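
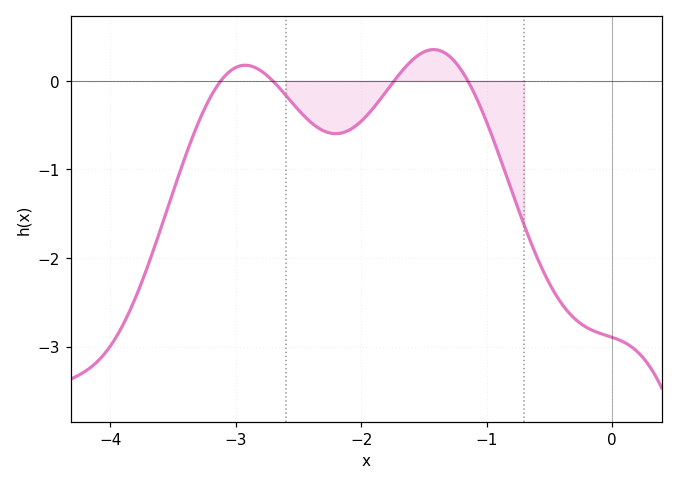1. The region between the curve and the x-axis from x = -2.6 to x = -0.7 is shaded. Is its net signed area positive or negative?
negative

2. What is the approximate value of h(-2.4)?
-0.5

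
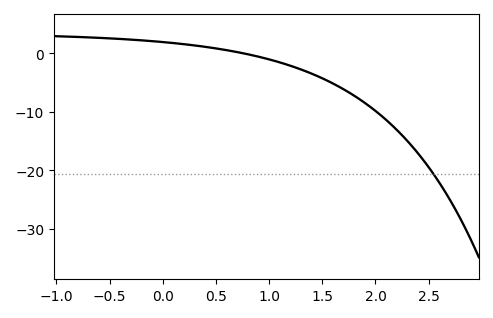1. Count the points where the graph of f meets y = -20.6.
1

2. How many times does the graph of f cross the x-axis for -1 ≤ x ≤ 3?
1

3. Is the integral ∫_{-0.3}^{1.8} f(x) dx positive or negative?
negative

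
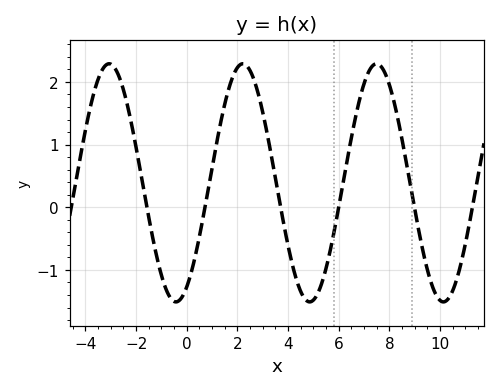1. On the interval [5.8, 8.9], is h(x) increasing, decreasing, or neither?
neither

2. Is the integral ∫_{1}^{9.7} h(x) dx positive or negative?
positive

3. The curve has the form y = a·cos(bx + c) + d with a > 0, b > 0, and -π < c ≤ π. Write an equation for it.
y = 1.9cos(1.2x - 2.6) + 0.39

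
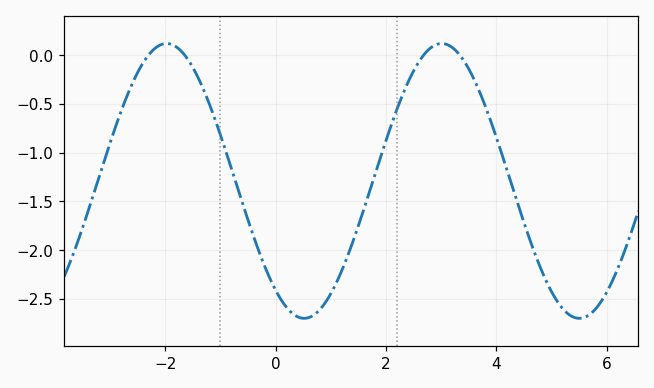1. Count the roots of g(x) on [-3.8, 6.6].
4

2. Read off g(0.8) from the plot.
-2.6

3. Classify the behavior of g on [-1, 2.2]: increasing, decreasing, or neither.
neither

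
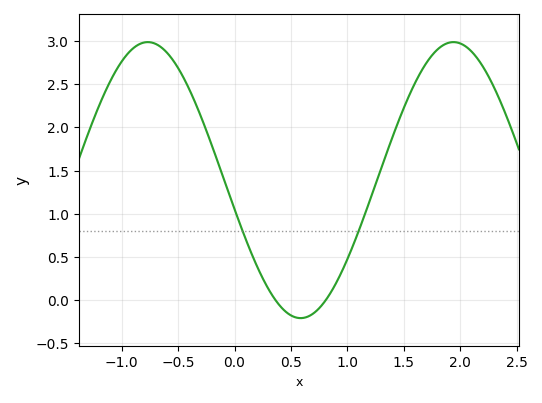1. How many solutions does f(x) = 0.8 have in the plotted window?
2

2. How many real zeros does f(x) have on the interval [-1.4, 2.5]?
2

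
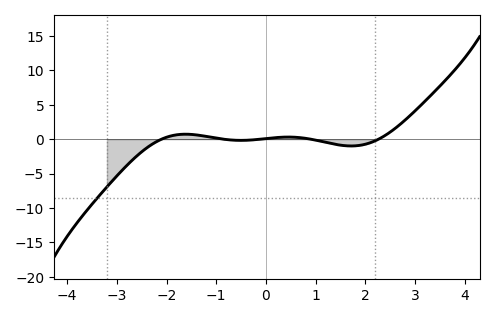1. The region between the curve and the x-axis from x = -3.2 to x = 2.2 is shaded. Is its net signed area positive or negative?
negative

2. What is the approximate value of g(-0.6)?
0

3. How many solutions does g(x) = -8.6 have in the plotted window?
1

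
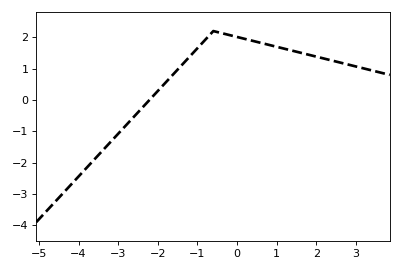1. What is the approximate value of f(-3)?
-1.08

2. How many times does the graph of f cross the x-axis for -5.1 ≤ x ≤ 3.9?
1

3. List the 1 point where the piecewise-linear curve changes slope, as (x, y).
(-0.6, 2.2)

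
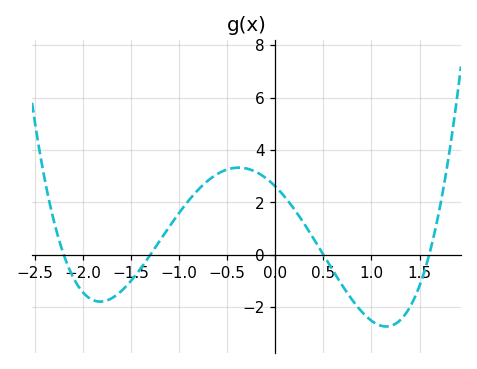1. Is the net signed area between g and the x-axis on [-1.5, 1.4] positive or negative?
positive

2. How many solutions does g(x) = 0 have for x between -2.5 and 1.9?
4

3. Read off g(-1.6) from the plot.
-1.38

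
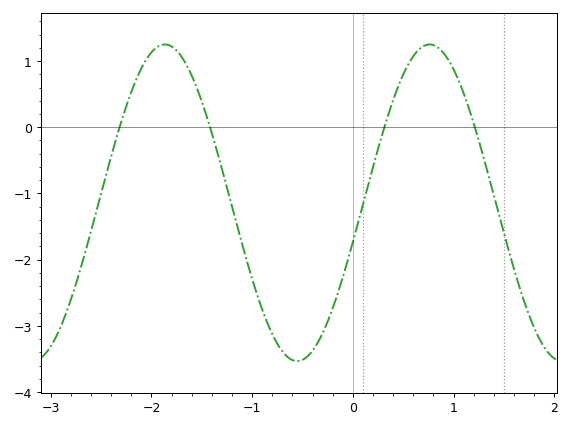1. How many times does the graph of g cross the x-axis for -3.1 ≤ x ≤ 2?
4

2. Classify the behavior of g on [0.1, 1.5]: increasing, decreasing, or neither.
neither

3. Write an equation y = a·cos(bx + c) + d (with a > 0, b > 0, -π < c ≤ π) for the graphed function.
y = 2.39cos(2.39x - 1.82) - 1.14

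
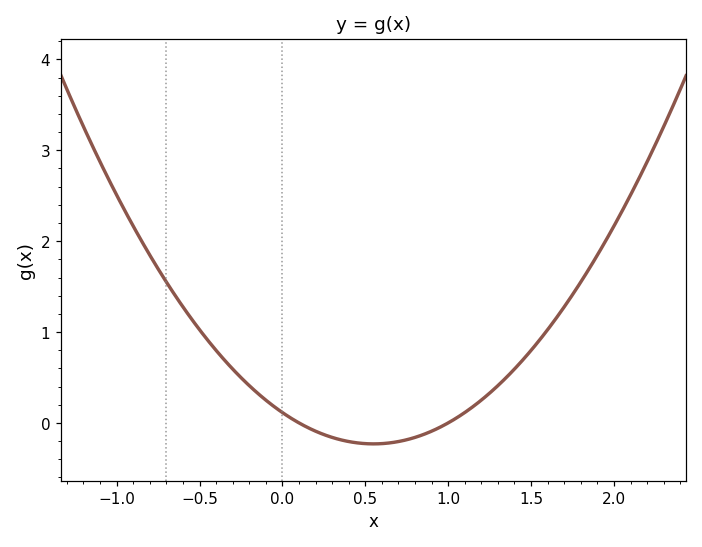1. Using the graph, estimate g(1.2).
0.251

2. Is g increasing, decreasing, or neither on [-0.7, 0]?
decreasing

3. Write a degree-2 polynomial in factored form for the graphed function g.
y = 1.14(x - 0.1)(x - 1)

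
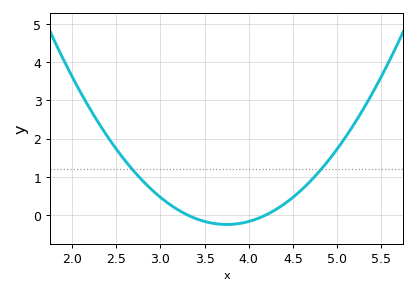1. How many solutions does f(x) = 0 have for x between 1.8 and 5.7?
2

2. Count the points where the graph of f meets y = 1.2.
2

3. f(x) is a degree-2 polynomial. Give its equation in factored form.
y = 1.27(x - 3.3)(x - 4.2)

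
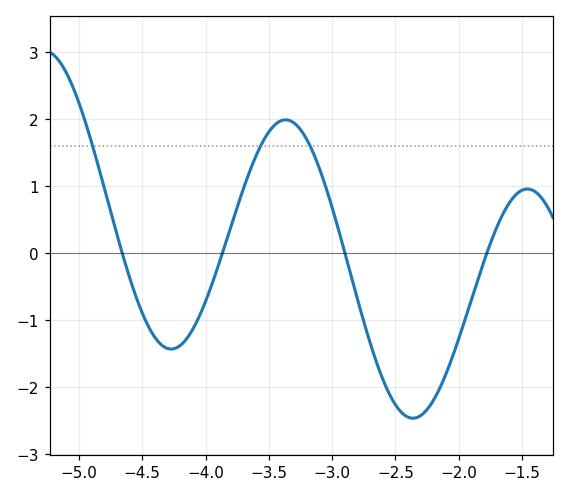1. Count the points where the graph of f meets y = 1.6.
3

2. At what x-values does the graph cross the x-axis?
-4.66, -3.87, -2.9, -1.78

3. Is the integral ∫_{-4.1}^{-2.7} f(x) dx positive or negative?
positive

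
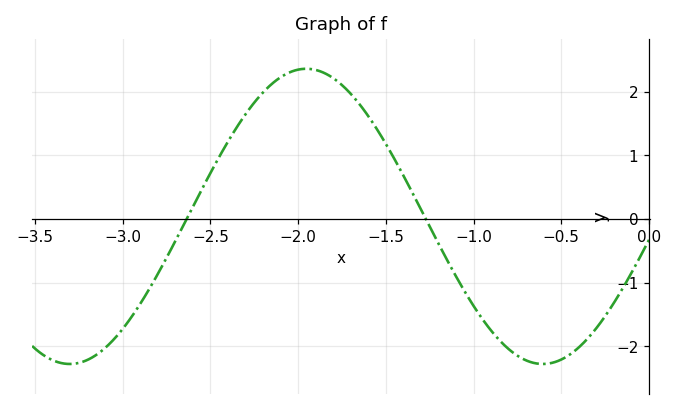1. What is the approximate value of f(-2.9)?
-1.3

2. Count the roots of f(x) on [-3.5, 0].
2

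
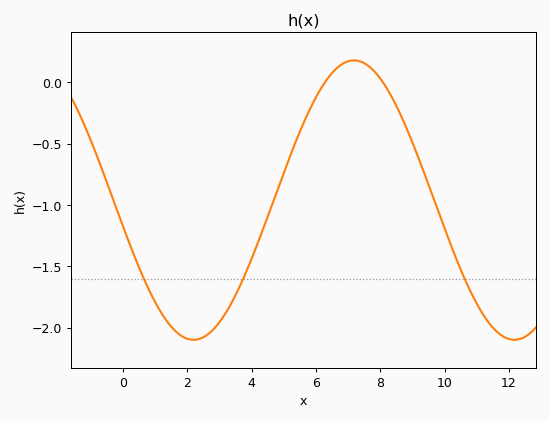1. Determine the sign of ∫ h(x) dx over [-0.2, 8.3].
negative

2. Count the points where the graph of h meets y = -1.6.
3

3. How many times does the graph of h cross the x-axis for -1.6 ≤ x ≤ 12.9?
2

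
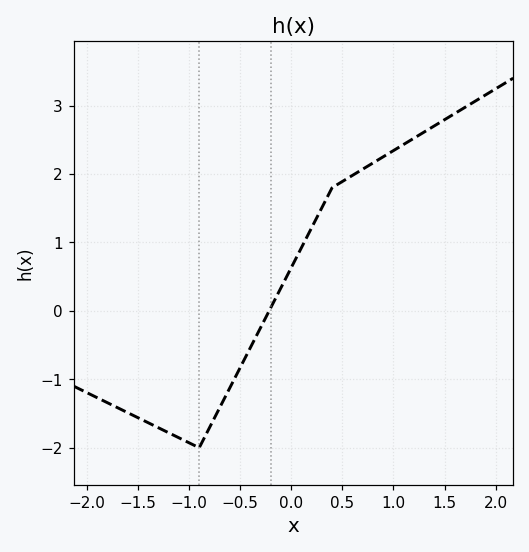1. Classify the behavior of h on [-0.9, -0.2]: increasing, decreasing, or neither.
increasing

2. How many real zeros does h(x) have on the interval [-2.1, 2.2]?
1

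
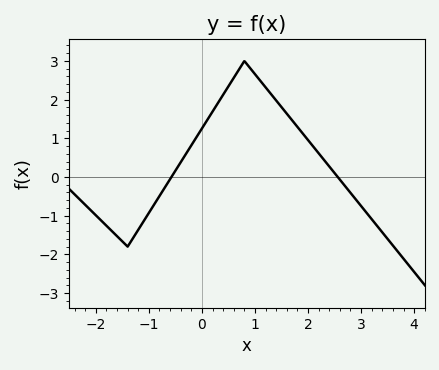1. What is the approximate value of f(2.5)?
0.1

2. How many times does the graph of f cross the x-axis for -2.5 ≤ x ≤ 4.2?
2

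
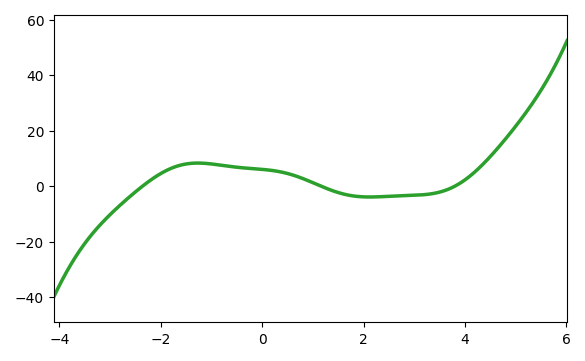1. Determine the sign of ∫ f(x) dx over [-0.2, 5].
positive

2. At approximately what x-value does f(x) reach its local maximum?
-1.27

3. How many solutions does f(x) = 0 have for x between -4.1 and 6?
3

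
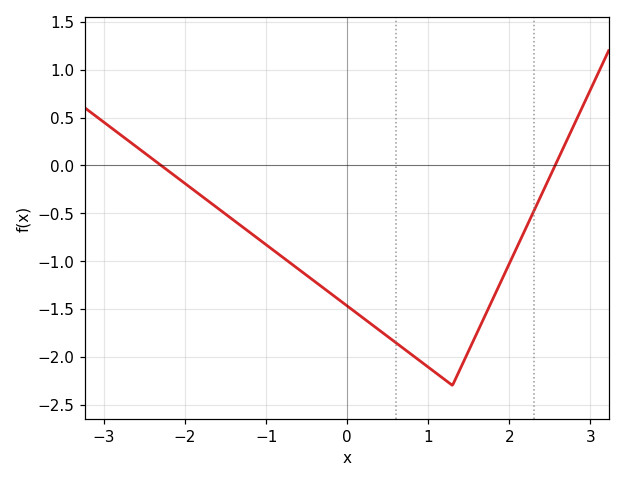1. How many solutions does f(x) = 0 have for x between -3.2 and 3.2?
2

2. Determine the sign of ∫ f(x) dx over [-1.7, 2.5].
negative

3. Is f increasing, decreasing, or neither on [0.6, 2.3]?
neither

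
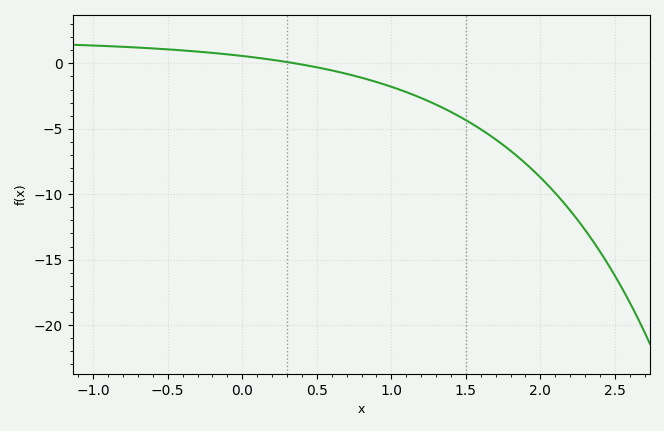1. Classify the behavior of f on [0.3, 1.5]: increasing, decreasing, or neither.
decreasing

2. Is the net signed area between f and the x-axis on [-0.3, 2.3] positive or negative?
negative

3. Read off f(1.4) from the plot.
-3.5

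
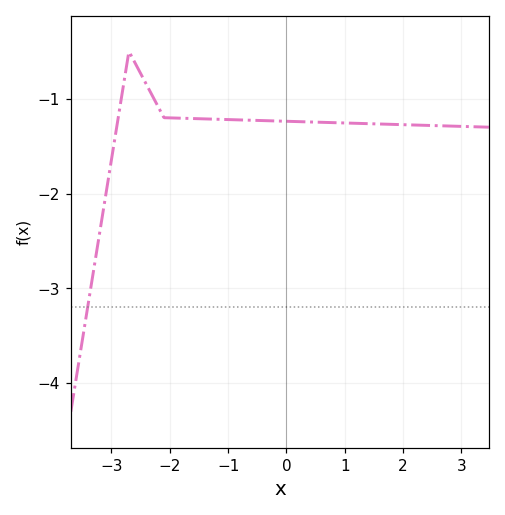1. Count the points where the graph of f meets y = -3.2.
1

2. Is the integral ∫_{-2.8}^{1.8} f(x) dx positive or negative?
negative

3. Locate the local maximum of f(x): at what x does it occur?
-2.7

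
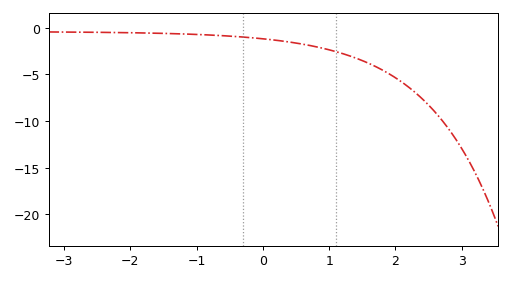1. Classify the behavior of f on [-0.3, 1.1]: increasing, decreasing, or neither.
decreasing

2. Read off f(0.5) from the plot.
-1.66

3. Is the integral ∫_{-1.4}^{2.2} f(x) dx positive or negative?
negative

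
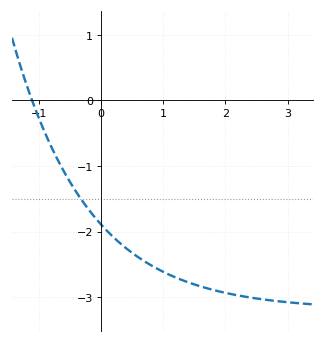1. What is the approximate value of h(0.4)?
-2.2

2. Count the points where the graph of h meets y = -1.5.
1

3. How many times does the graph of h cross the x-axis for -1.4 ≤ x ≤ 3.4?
1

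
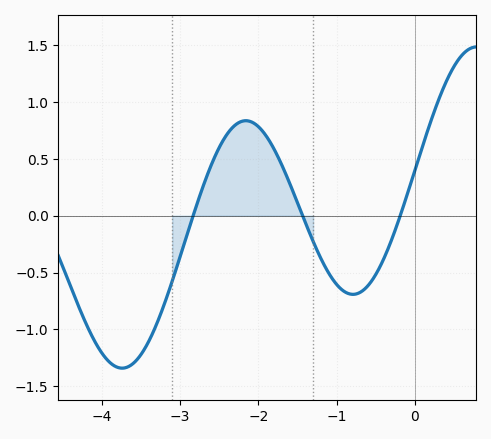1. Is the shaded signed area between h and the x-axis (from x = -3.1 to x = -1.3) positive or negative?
positive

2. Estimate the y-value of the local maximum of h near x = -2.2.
0.835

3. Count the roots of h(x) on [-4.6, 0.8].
3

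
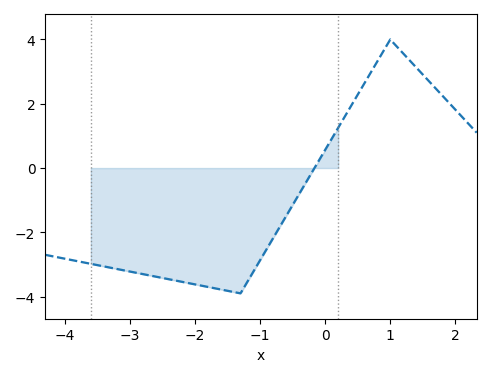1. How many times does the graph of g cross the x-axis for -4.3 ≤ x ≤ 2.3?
1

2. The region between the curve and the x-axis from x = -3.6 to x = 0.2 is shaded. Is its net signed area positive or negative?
negative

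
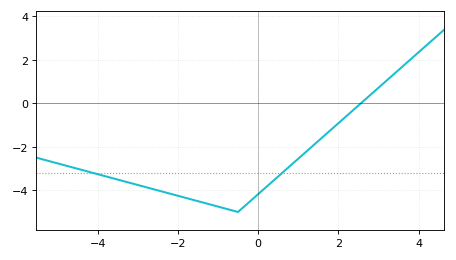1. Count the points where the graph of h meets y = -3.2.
2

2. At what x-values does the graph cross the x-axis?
2.6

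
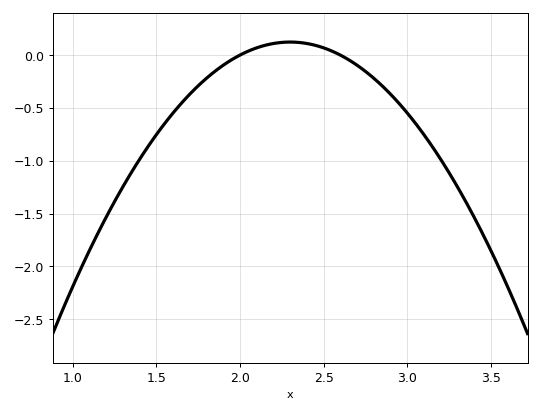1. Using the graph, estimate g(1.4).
-0.986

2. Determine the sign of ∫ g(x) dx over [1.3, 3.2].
negative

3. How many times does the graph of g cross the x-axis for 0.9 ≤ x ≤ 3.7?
2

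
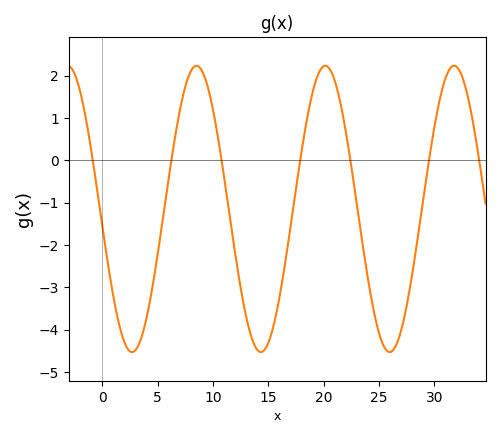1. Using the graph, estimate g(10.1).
1.1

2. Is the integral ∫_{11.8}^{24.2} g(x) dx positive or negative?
negative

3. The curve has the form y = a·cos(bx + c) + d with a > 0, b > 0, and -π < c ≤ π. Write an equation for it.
y = 3.38cos(0.54x + 1.7) - 1.15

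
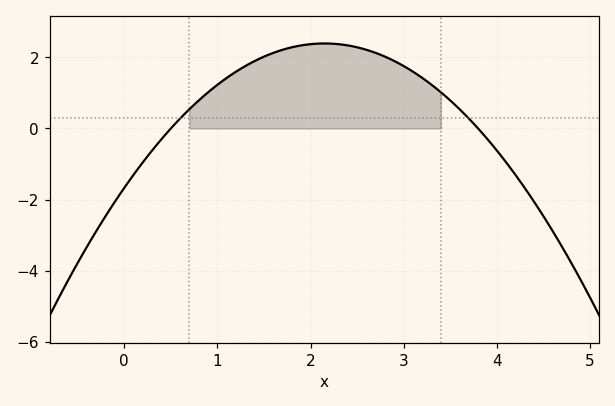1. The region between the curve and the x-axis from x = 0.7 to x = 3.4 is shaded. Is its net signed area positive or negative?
positive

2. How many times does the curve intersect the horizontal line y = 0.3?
2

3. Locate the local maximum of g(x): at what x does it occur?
2.1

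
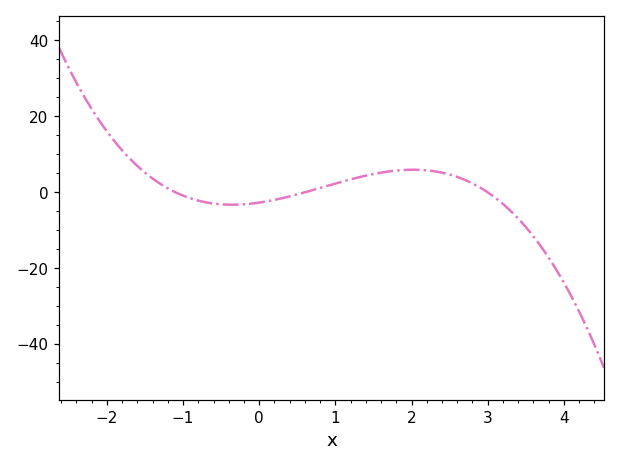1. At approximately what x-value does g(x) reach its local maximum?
2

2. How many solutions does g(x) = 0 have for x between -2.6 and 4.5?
3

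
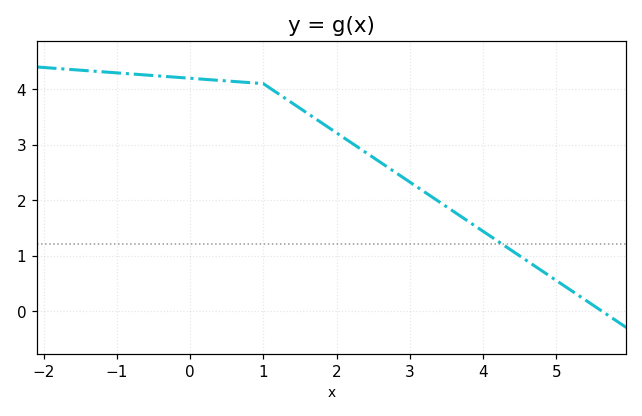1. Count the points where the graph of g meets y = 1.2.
1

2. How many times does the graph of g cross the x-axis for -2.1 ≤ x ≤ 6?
1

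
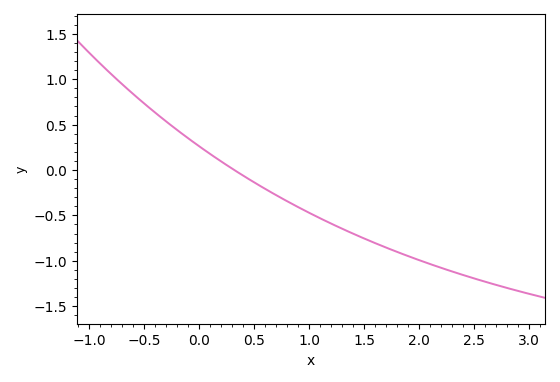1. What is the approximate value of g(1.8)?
-0.9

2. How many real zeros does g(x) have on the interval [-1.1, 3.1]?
1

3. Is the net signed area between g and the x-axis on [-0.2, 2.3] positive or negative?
negative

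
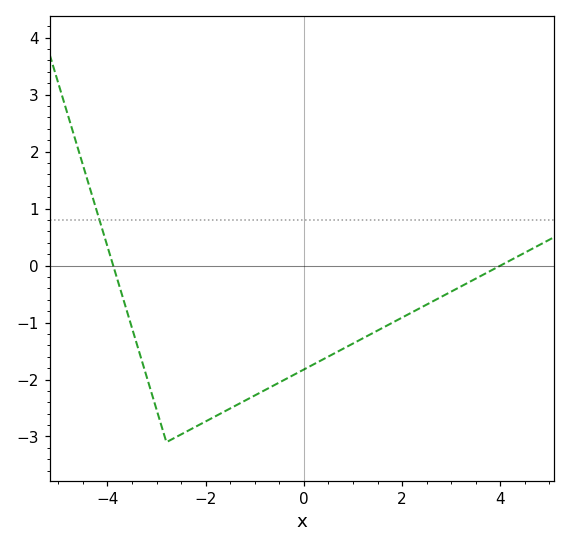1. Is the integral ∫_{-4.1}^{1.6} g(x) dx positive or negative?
negative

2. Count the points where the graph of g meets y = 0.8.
1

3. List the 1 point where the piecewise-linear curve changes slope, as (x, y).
(-2.8, -3.1)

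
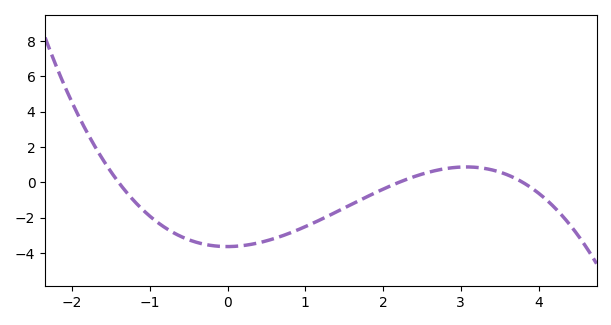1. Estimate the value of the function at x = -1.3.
-0.553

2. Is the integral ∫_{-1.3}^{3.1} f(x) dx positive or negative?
negative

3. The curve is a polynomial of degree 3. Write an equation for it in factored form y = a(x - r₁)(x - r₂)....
y = -0.31(x + 1.4)(x - 2.2)(x - 3.8)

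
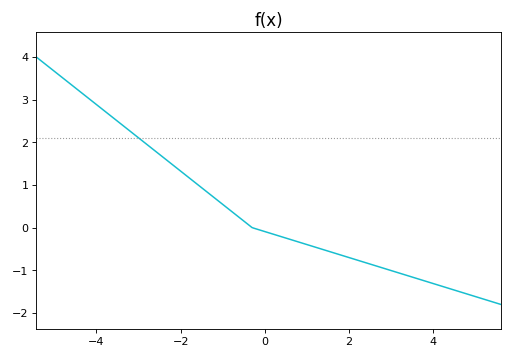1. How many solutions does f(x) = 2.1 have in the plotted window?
1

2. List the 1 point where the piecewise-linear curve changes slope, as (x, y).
(-0.3, 0)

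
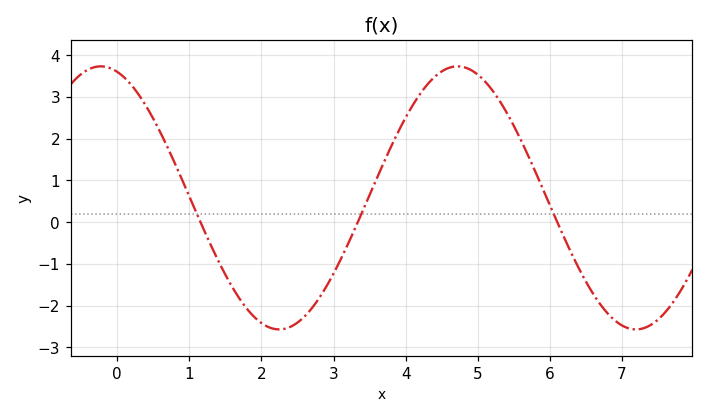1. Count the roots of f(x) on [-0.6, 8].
3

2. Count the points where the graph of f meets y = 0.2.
3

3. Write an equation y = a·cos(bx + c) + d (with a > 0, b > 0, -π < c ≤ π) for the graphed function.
y = 3.15cos(1.27x + 0.29) + 0.58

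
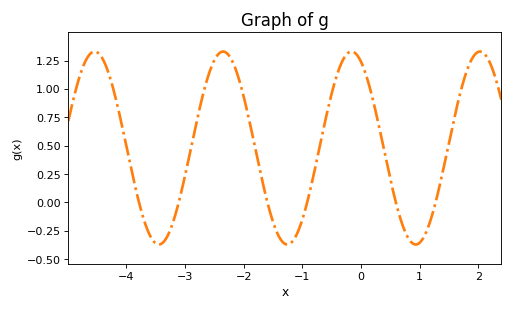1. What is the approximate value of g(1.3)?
0.064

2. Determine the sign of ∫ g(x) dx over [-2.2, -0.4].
positive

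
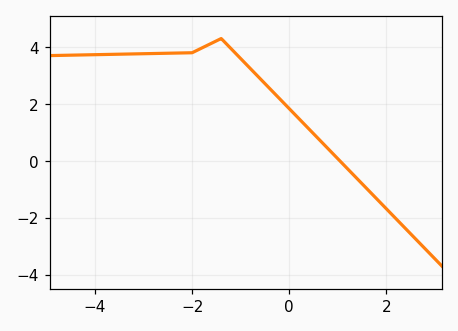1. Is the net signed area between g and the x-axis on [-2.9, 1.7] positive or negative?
positive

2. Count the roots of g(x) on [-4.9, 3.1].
1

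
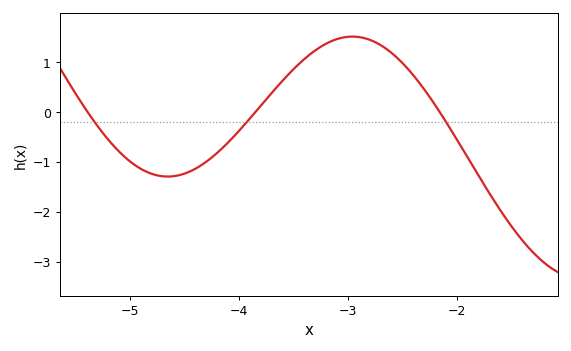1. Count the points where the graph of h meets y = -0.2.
3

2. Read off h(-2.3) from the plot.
0.4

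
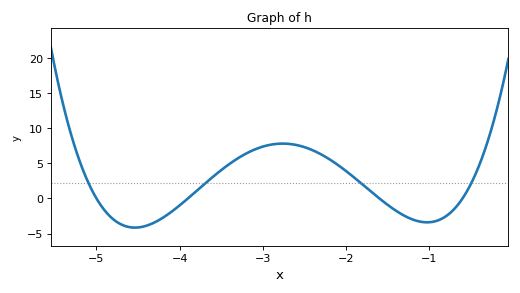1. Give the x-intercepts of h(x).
-5, -3.9, -1.6, -0.6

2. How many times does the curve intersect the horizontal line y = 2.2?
4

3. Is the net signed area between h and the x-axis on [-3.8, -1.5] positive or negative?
positive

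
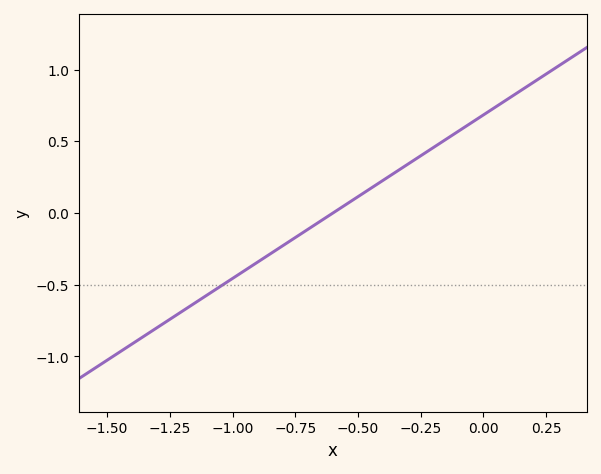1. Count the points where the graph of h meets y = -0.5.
1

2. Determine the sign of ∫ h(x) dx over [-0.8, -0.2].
positive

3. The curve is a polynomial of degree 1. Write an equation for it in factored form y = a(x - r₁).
y = 1.14(x + 0.6)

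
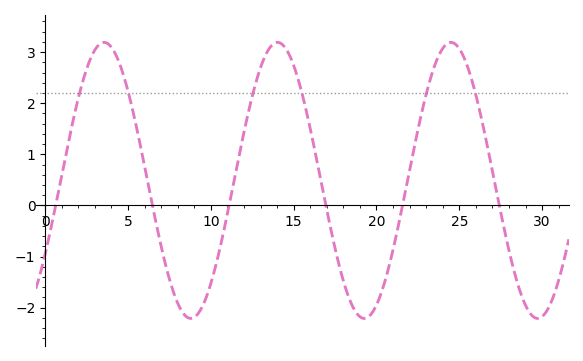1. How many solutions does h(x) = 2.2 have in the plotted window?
6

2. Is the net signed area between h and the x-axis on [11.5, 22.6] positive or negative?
positive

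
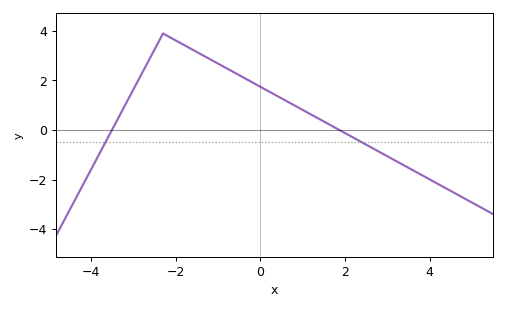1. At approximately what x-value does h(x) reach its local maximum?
-2.2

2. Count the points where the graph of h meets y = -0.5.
2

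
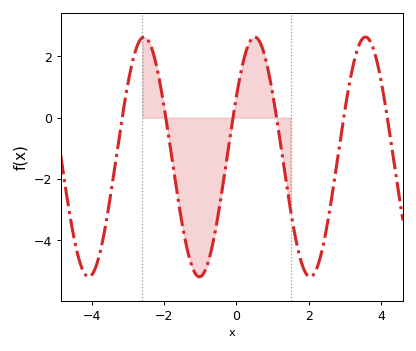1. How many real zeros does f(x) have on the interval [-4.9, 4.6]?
6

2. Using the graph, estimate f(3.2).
1.54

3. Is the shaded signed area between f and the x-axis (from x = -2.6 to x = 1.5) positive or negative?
negative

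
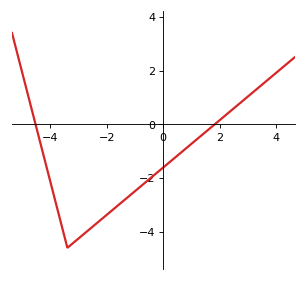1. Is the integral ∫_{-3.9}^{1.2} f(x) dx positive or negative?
negative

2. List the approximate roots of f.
-4.6, 1.8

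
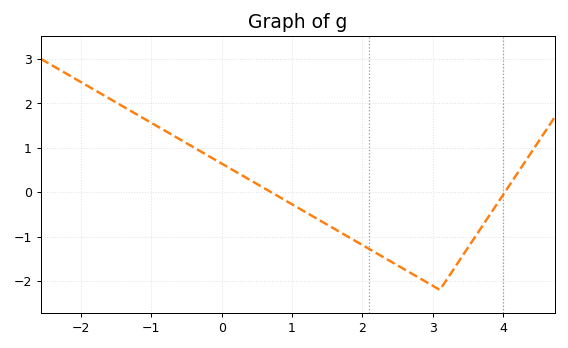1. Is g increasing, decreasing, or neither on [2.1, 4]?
neither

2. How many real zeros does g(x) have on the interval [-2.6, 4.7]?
2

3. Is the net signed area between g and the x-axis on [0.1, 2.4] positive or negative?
negative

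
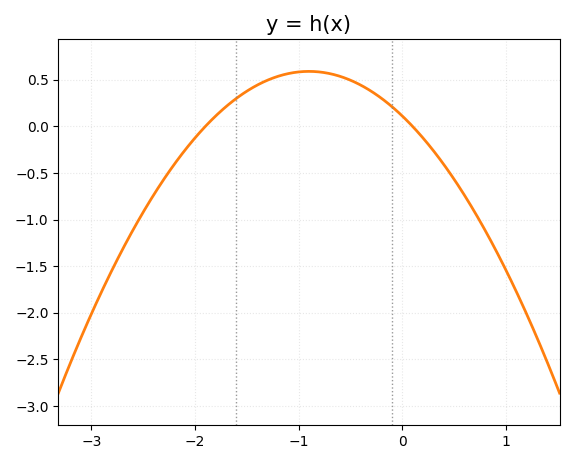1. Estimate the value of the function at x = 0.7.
-0.92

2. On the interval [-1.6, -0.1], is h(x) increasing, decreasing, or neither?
neither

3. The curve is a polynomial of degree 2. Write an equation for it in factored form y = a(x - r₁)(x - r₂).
y = -0.59(x + 1.9)(x - 0.1)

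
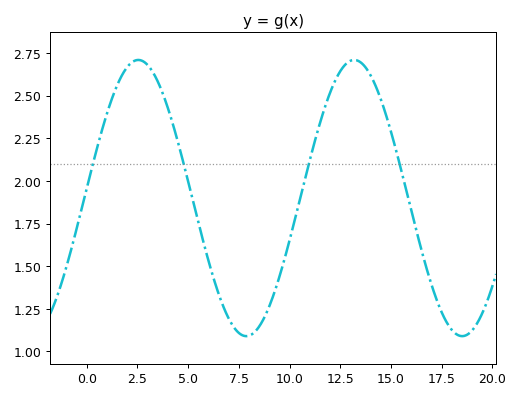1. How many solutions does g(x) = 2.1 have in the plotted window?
4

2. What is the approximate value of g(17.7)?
1.18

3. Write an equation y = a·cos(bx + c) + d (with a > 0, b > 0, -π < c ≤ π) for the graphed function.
y = 0.81cos(0.59x - 1.5) + 1.9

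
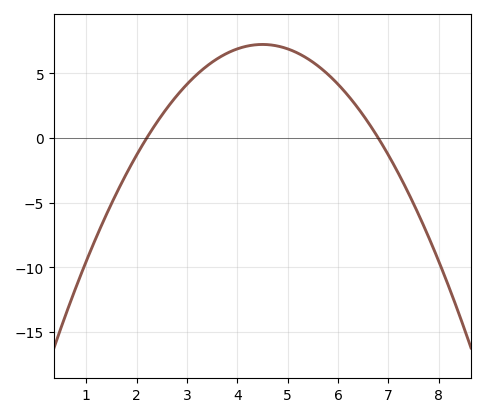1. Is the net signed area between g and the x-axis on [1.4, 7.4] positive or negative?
positive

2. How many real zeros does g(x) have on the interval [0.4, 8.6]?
2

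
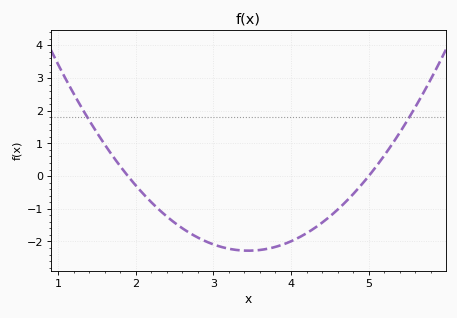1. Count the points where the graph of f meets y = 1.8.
2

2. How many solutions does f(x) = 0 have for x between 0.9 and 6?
2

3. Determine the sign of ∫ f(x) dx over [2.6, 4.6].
negative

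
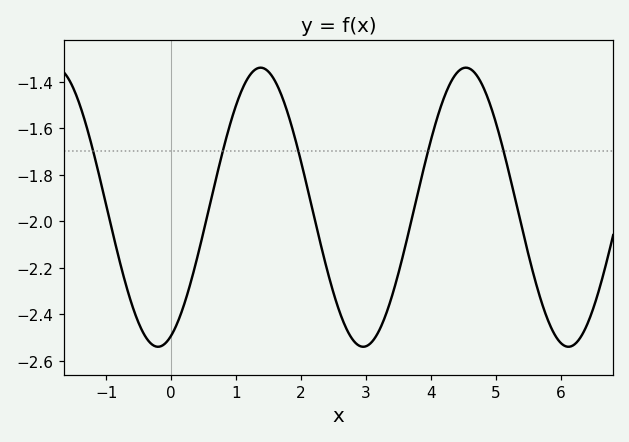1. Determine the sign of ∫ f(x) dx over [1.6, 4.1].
negative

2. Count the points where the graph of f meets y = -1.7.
5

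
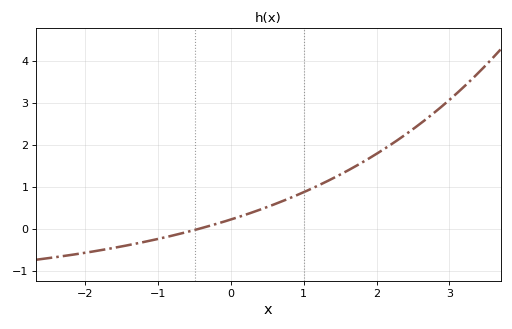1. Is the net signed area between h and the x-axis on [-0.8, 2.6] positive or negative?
positive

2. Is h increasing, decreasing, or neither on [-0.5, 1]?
increasing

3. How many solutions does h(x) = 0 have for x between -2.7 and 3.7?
1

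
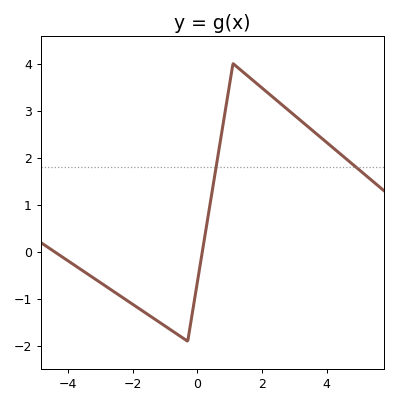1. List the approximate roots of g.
-4.4, 0.2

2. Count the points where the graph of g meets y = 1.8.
2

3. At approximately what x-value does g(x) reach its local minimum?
-0.4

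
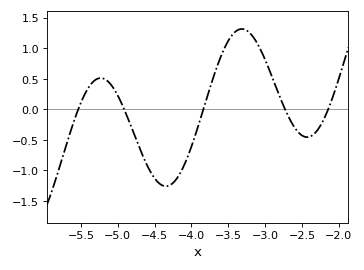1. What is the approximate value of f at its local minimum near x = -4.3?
-1.25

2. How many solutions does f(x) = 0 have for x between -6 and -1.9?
5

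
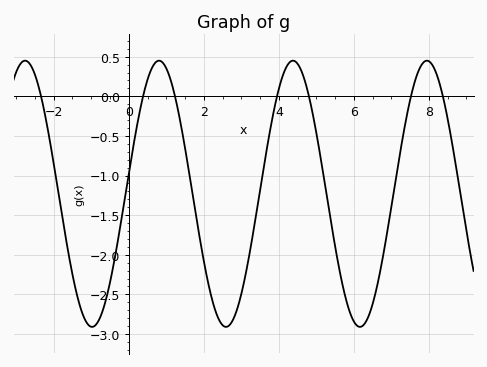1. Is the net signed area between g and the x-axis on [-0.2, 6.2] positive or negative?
negative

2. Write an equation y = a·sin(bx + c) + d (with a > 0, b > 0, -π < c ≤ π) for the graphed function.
y = 1.68sin(1.76x + 0.15) - 1.23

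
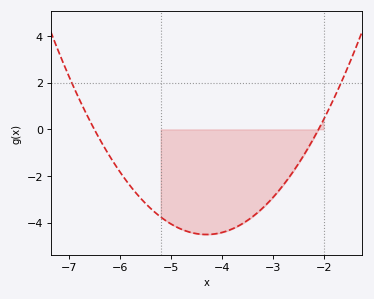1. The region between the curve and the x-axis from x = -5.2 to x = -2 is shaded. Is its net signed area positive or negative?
negative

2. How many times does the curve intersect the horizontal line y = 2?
2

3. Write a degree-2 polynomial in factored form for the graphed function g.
y = 0.93(x + 6.5)(x + 2.1)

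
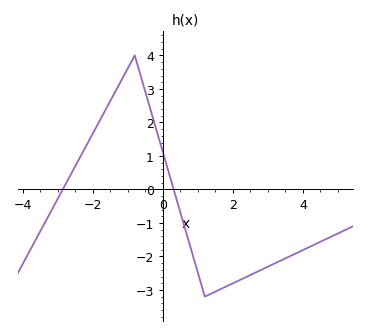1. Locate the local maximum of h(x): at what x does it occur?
-0.8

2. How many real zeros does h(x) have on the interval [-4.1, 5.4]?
2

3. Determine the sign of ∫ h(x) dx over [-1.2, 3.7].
negative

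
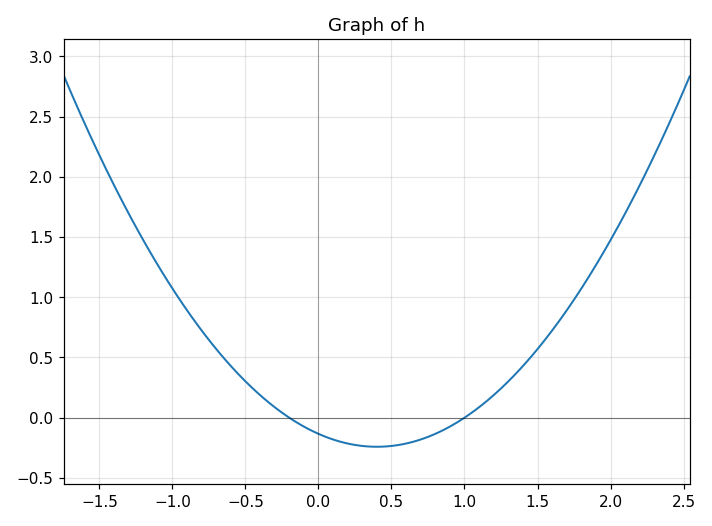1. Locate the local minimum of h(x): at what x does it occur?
0.4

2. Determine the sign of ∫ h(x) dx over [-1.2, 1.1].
positive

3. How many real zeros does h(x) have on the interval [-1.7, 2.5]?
2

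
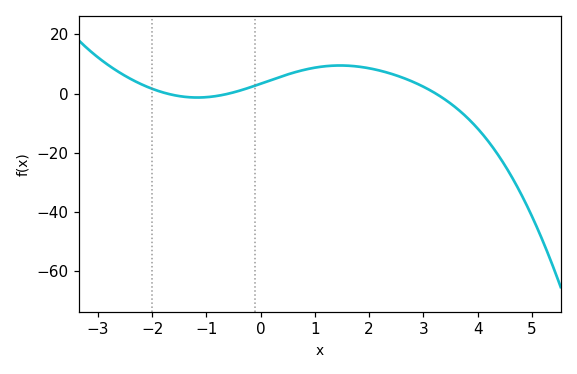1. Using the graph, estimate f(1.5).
10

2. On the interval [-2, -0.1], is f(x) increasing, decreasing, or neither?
neither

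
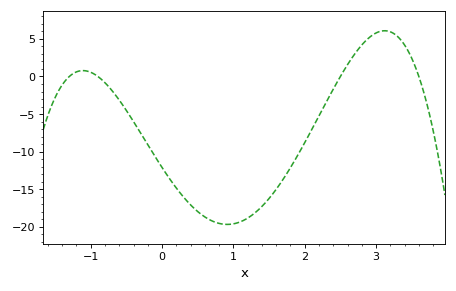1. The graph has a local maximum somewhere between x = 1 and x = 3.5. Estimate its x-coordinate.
3.12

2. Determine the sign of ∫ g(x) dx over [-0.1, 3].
negative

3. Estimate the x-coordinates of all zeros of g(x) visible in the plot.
-1.3, -0.9, 2.5, 3.6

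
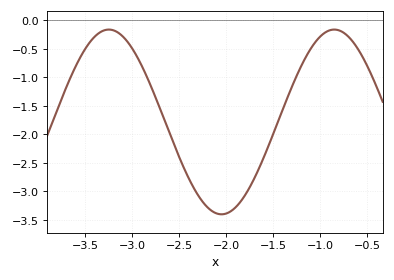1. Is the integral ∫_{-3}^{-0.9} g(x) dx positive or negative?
negative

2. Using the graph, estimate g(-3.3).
-0.174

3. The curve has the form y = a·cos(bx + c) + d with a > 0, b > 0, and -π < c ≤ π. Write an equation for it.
y = 1.62cos(2.62x + 2.23) - 1.78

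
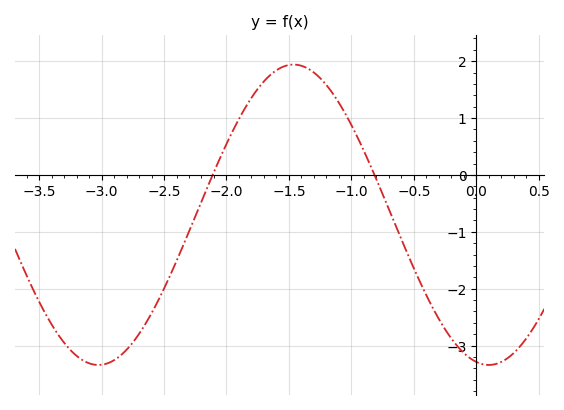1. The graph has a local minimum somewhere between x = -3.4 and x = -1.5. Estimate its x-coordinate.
-3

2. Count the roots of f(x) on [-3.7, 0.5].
2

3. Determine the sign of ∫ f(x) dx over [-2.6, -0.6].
positive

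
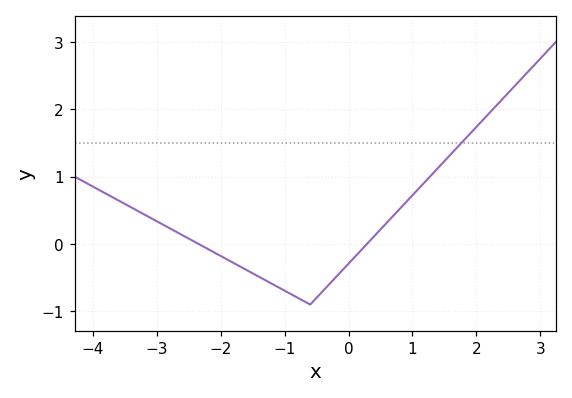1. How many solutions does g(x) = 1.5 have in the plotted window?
1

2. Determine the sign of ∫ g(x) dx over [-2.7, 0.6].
negative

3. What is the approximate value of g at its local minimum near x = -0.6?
-0.9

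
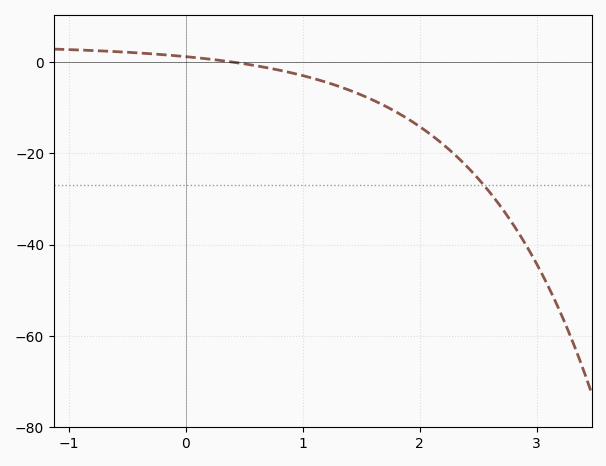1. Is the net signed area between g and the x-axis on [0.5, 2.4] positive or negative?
negative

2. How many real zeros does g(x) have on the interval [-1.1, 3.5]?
1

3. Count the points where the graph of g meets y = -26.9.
1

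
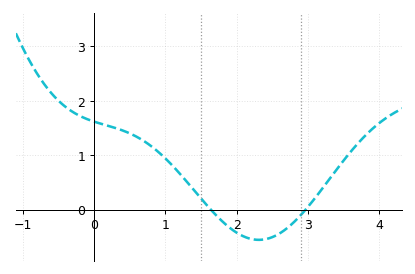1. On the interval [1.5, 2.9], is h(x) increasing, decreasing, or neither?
neither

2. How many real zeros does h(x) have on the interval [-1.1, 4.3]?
2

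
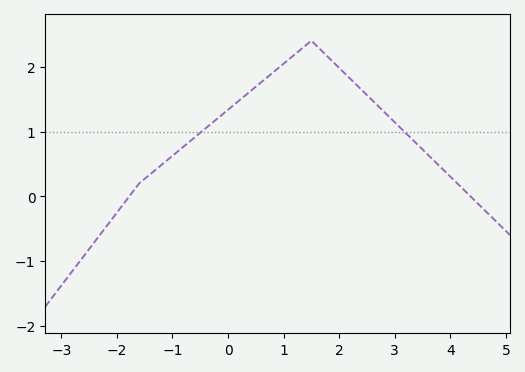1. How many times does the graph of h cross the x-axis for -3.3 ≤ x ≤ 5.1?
2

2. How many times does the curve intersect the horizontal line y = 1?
2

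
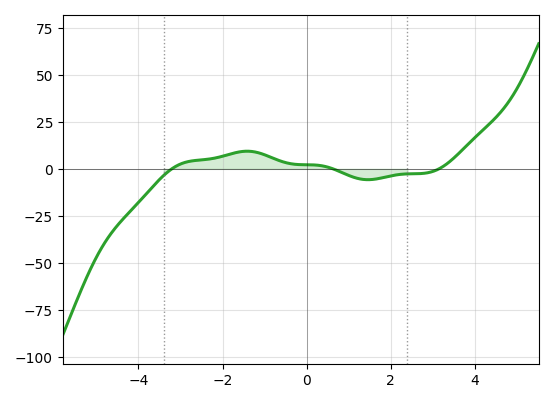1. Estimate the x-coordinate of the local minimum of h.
1.46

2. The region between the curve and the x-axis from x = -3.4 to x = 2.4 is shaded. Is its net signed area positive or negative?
positive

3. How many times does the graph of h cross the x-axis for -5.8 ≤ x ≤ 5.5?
3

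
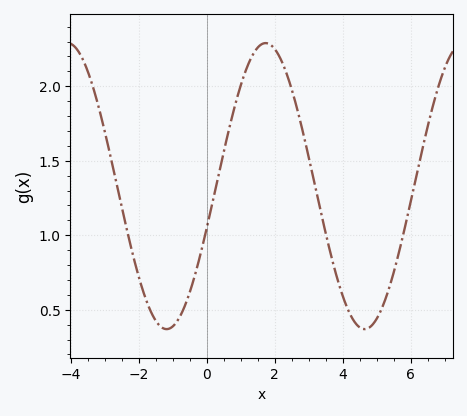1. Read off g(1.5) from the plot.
2.26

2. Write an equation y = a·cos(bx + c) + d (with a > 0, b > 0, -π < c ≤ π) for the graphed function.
y = 0.96cos(1.08x - 1.87) + 1.33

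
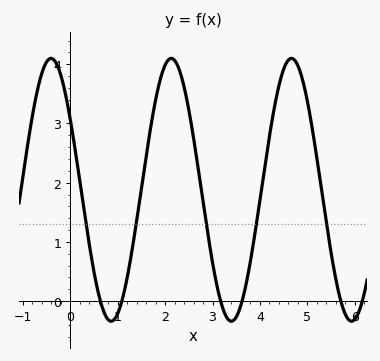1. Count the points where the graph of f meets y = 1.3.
5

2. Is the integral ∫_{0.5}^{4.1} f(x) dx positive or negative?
positive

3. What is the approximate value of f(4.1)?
2.26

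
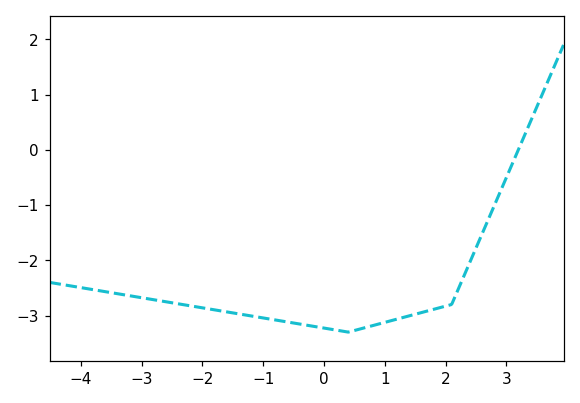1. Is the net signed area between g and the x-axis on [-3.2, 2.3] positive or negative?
negative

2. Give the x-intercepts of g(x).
3.2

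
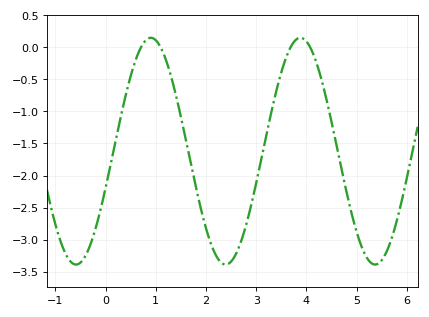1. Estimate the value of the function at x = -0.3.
-3.07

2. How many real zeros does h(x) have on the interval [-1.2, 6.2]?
4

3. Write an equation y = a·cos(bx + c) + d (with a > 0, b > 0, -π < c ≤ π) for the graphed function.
y = 1.77cos(2.11x - 1.9) - 1.62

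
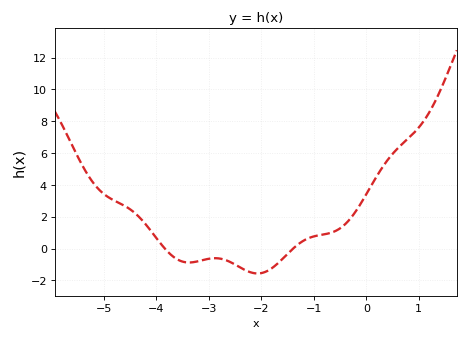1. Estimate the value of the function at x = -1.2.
0.49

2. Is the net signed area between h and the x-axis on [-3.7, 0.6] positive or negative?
positive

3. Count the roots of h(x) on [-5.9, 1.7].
2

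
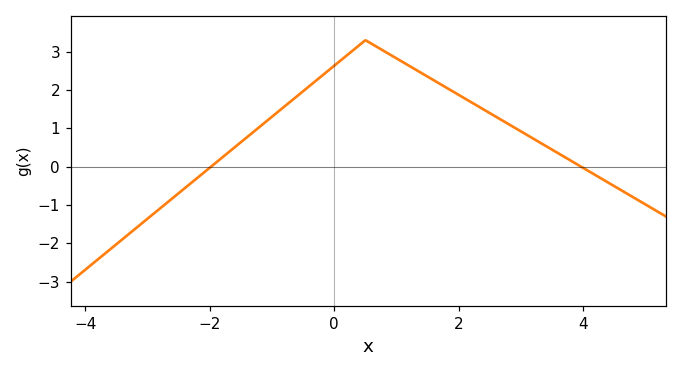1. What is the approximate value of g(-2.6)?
-0.8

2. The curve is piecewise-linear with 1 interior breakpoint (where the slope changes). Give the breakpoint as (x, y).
(0.5, 3.3)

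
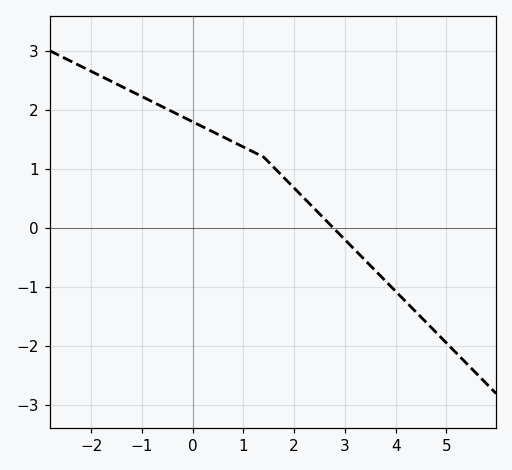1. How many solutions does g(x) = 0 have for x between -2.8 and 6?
1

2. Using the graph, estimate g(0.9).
1.4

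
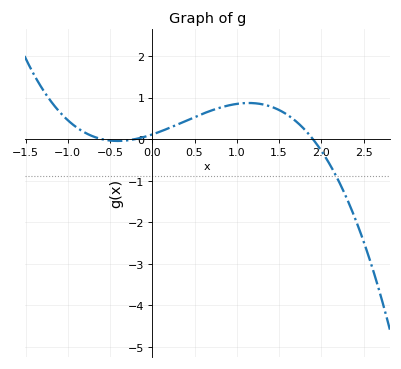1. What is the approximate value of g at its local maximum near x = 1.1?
0.868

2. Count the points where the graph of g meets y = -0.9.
1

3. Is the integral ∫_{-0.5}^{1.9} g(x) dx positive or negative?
positive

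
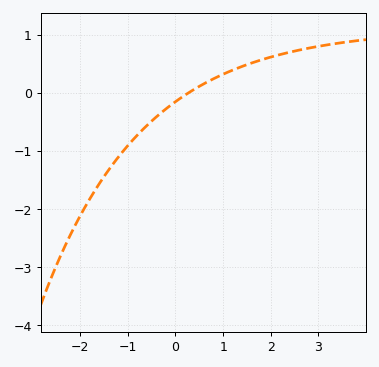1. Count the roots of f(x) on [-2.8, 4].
1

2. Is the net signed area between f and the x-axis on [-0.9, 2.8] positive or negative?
positive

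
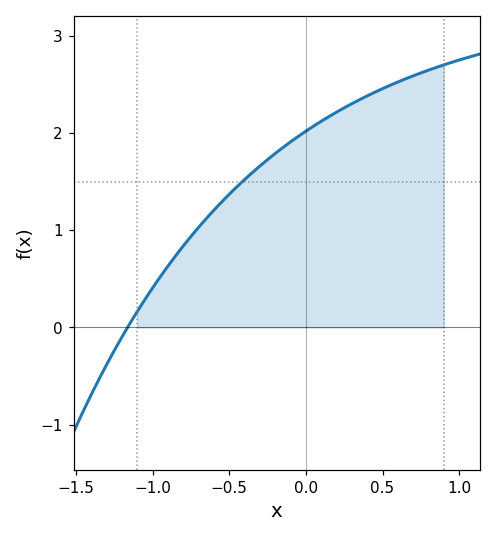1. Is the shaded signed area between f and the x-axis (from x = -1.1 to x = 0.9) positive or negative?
positive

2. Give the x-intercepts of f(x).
-1.15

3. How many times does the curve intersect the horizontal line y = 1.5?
1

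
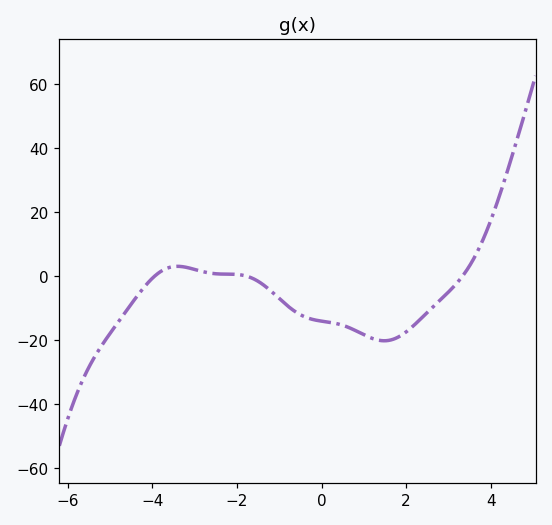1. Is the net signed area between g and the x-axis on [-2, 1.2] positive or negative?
negative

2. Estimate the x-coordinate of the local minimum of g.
1.48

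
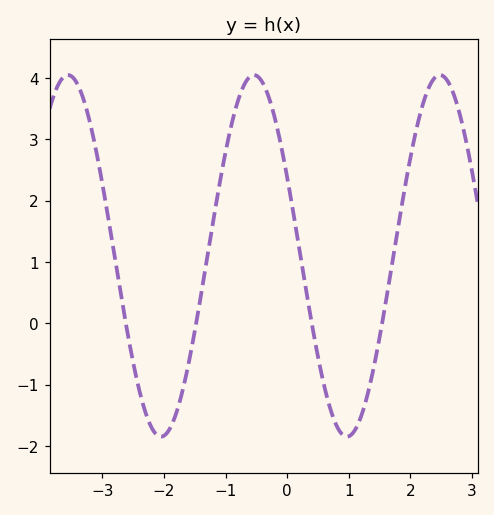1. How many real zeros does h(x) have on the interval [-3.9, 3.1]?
4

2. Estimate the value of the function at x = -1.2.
1.67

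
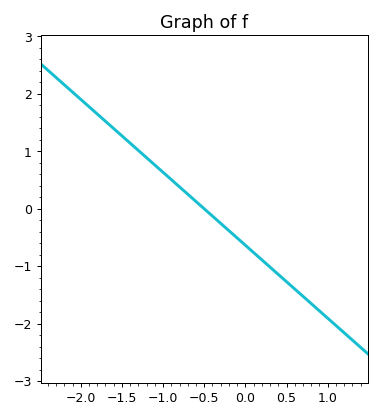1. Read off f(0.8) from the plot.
-1.7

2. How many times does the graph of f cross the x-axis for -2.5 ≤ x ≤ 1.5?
1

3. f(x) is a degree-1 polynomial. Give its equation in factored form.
y = -1.27(x + 0.5)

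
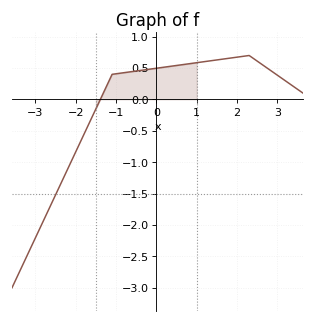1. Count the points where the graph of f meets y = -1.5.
1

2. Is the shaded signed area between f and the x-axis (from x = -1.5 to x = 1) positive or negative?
positive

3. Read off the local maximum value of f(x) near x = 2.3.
0.7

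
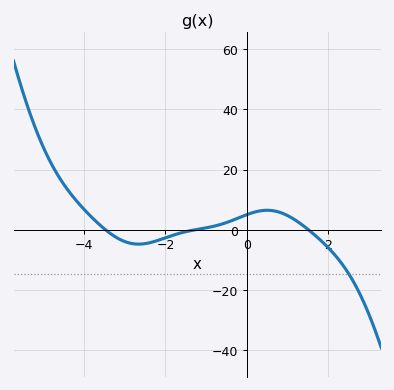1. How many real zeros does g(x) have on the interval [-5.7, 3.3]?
3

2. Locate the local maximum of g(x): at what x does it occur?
0.505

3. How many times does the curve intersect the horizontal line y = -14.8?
1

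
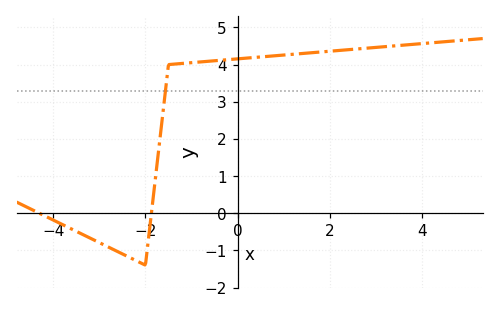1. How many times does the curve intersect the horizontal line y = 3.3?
1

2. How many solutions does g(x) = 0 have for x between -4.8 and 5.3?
2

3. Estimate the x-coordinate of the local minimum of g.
-2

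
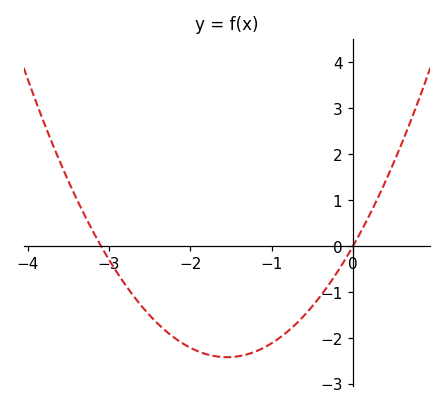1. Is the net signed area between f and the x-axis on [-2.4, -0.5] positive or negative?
negative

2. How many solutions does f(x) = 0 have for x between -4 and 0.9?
2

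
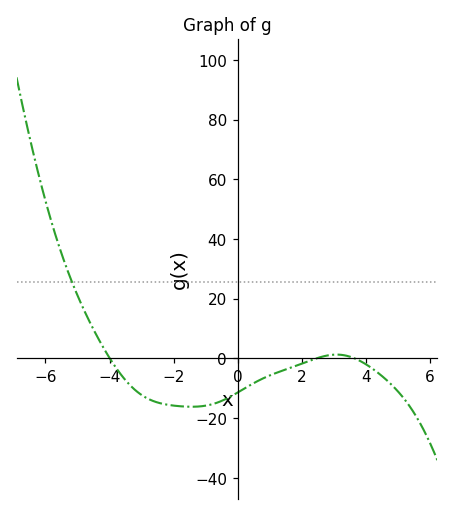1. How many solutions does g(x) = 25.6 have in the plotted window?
1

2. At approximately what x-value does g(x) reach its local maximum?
3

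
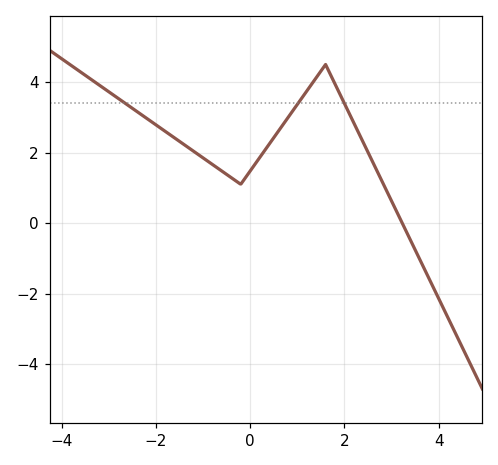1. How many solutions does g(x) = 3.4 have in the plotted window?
3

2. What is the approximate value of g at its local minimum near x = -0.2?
1.1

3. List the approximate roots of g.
3.23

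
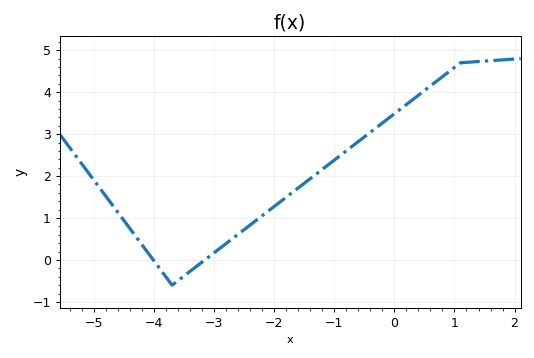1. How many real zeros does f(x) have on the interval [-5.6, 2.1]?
2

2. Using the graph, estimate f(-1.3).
2.05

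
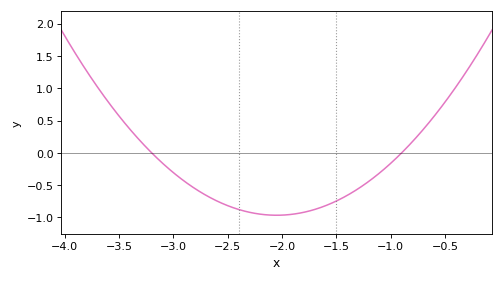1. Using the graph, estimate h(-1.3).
-0.55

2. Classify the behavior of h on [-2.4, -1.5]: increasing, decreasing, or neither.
neither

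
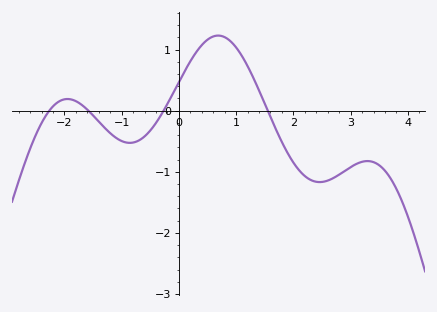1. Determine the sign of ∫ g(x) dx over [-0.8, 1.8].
positive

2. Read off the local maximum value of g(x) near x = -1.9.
0.19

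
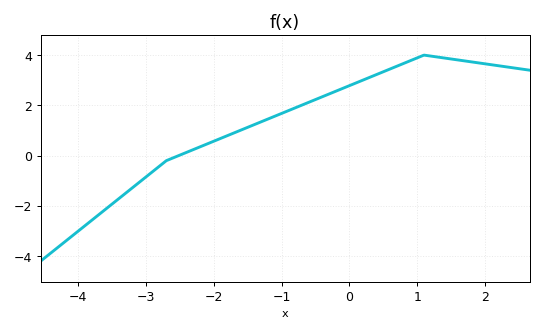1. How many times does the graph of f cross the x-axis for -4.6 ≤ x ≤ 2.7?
1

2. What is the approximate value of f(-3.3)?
-1.4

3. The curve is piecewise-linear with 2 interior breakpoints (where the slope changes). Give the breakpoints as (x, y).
(-2.7, -0.2); (1.1, 4)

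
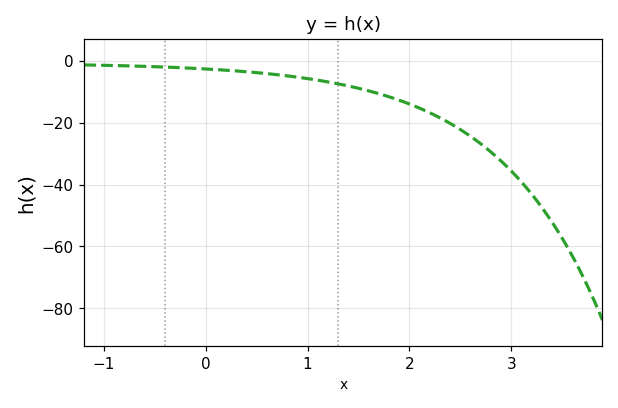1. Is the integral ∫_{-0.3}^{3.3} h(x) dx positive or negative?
negative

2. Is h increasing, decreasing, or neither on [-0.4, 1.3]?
decreasing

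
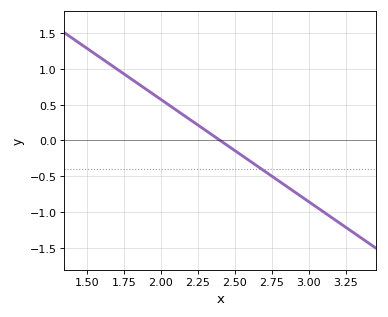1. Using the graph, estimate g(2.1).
0.429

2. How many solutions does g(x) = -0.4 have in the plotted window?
1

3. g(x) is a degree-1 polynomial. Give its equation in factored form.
y = -1.43(x - 2.4)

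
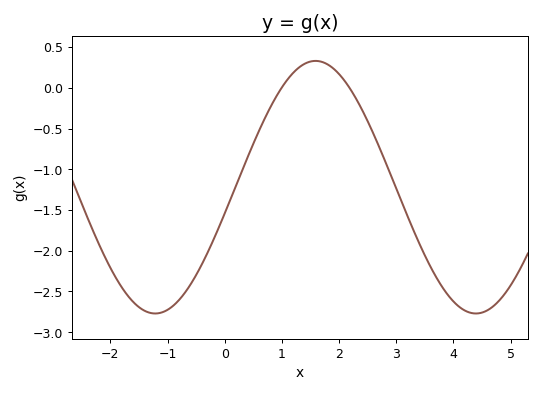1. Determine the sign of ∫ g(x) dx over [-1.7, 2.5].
negative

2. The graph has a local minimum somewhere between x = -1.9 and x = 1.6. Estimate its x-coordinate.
-1.22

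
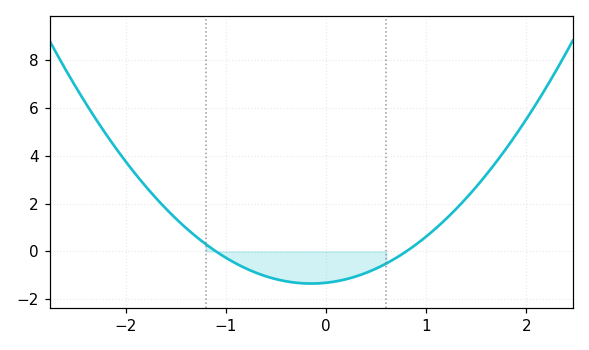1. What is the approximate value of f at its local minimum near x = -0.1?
-1.4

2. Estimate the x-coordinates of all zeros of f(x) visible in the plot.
-1.1, 0.8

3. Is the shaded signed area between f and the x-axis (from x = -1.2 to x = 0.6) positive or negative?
negative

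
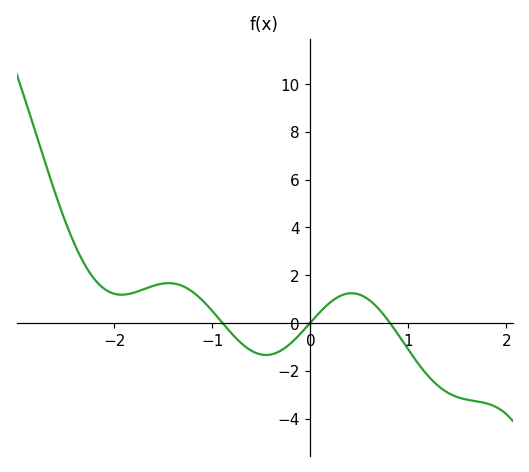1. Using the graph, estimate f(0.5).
1.2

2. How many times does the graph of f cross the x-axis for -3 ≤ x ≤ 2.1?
3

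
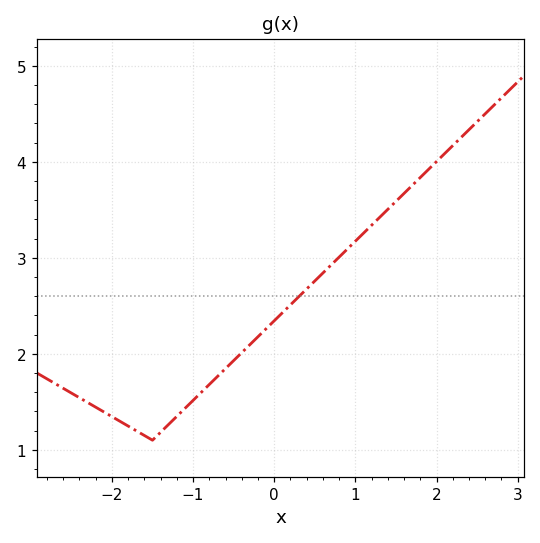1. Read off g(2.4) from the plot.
4.33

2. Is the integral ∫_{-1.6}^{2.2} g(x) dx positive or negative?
positive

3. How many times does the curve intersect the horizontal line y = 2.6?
1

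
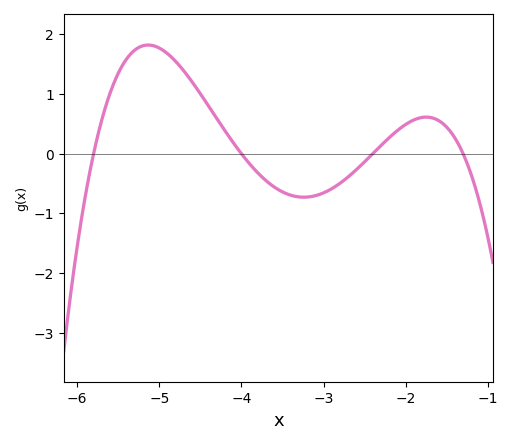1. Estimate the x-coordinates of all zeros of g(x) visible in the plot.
-5.8, -4, -2.4, -1.3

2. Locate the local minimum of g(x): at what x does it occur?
-3.24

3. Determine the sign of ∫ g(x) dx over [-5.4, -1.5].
positive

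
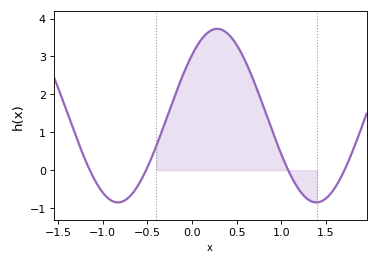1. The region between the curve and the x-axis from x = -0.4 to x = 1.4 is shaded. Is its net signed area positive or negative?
positive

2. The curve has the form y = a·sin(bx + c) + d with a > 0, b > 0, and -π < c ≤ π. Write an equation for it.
y = 2.29sin(2.8x + 0.77) + 1.44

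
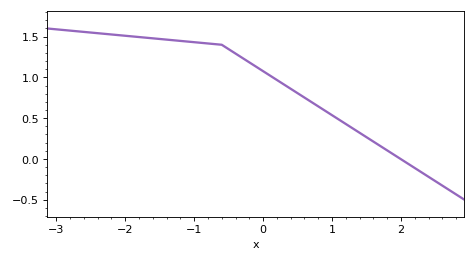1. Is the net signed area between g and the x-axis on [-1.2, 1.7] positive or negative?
positive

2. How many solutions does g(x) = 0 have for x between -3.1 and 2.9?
1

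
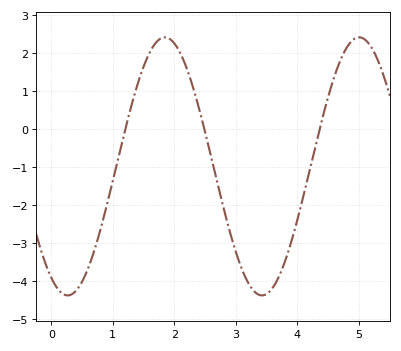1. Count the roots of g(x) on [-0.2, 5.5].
3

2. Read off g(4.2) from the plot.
-1.07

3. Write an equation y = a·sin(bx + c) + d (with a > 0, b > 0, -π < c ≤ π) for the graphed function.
y = 3.4sin(1.99x - 2.1) - 0.98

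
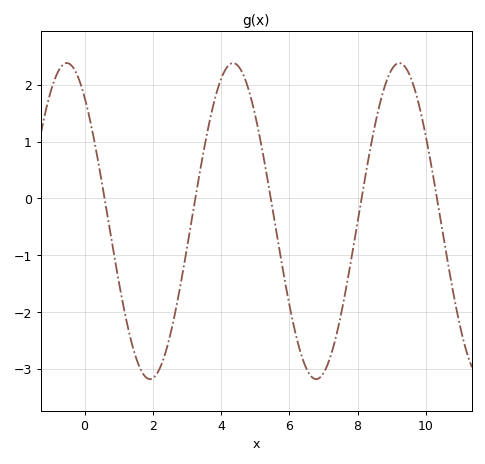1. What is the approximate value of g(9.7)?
1.9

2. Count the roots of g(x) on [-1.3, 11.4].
5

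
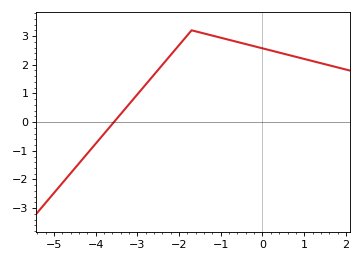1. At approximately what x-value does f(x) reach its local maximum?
-1.6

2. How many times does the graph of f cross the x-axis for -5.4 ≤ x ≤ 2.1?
1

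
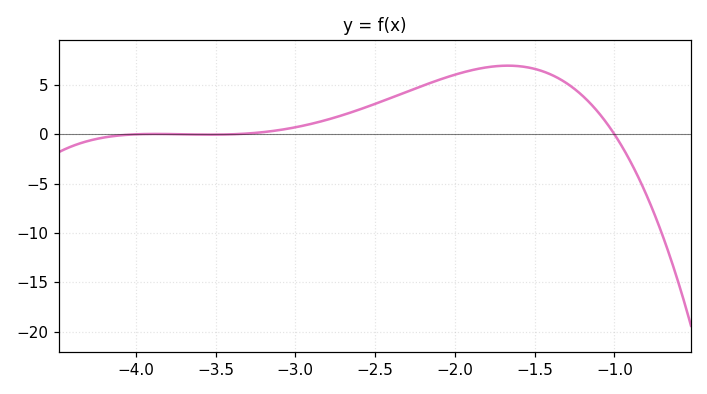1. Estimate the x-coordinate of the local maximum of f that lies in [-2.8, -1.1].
-1.7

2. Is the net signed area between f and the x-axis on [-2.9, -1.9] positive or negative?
positive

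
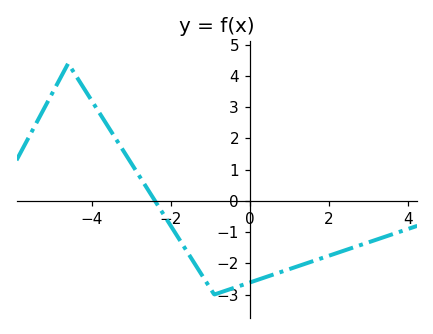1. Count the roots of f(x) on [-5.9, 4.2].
1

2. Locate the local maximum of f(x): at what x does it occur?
-4.6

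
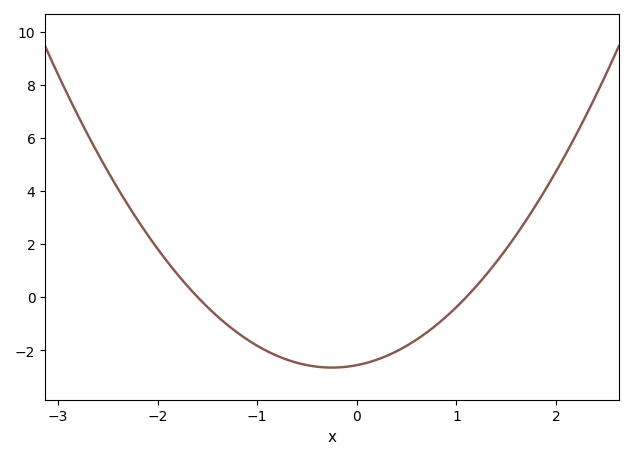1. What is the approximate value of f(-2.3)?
3.4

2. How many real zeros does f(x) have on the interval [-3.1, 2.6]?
2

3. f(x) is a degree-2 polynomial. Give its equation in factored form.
y = 1.46(x + 1.6)(x - 1.1)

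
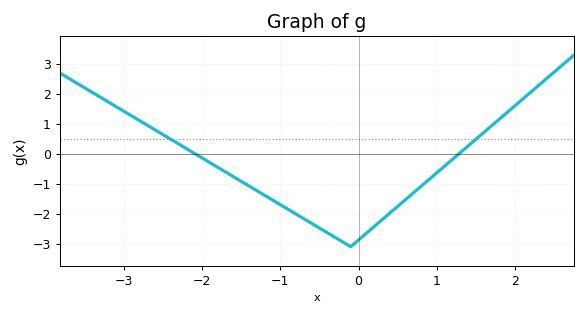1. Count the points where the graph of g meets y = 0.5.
2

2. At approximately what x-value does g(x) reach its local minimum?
-0.101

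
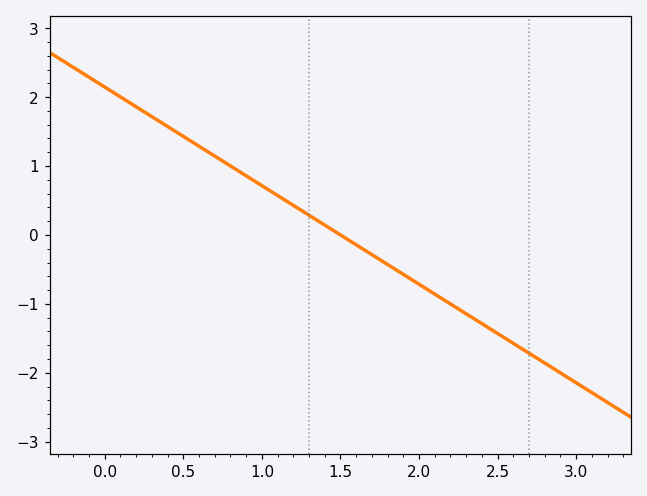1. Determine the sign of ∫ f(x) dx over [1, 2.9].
negative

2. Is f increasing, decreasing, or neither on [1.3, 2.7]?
decreasing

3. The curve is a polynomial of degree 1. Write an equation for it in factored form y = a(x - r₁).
y = -1.43(x - 1.5)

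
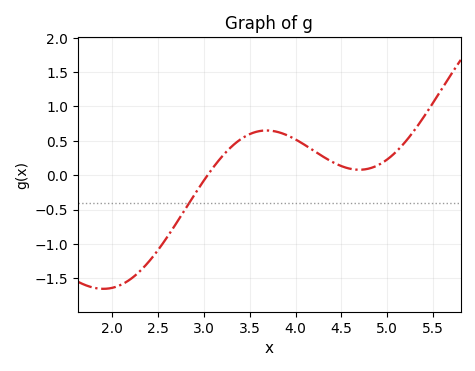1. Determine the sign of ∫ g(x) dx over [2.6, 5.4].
positive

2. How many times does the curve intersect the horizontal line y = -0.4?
1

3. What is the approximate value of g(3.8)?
0.63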